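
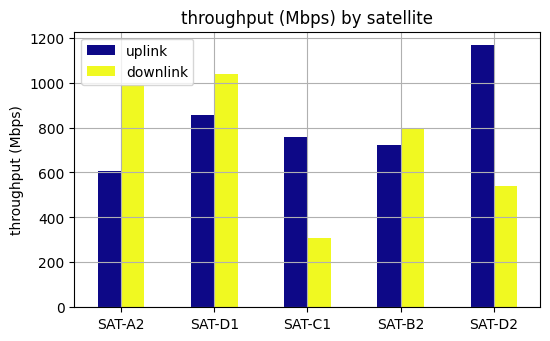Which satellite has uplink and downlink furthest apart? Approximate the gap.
SAT-D2: uplink ≈ 1200, downlink ≈ 500 → gap ≈ 700. Next-largest (SAT-C1) is only ≈ 500.

SAT-D2, ≈ 700 Mbps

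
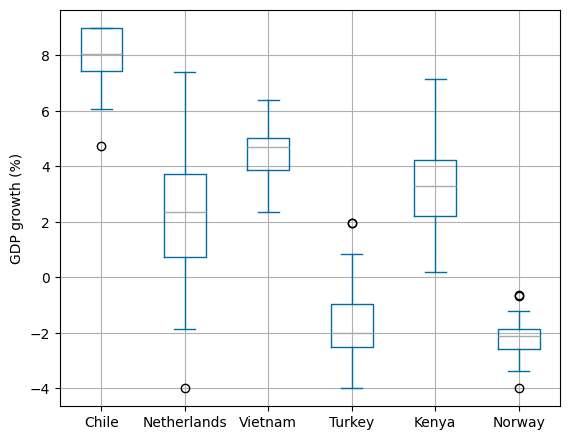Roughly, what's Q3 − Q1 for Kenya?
≈ 2

Q3 ≈ 4, Q1 ≈ 2; IQR ≈ 2.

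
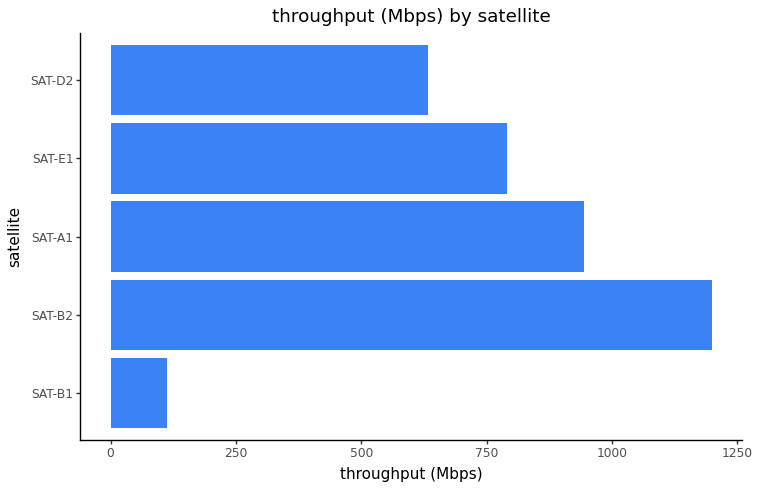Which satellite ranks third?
SAT-E1

Top 4: SAT-B2 ≈ 1200, SAT-A1 ≈ 900, SAT-E1 ≈ 800, SAT-D2 ≈ 600.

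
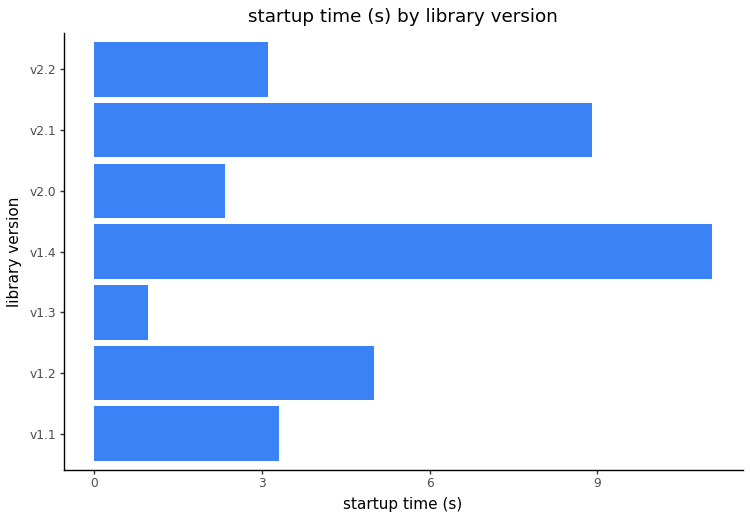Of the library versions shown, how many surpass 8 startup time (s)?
Above 8: v1.4, v2.1.

2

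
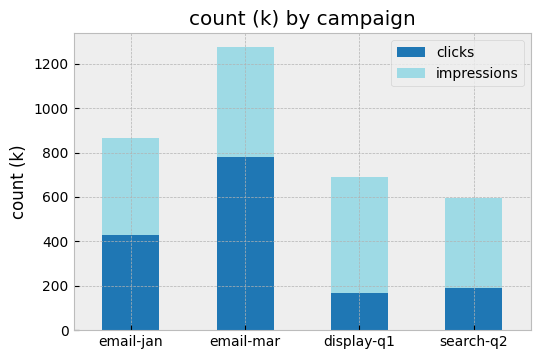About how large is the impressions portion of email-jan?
impressions top ≈ 800, bottom ≈ 400; segment ≈ 400.

≈ 400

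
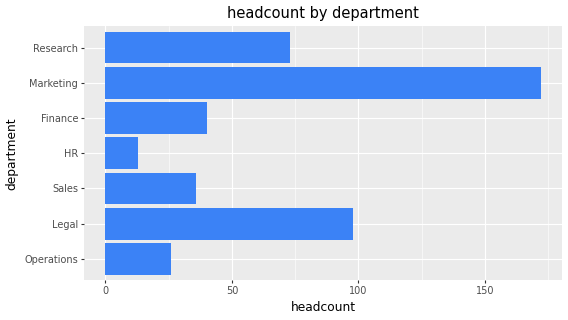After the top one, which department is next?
Legal

Top 3: Marketing ≈ 180, Legal ≈ 100, Research ≈ 80.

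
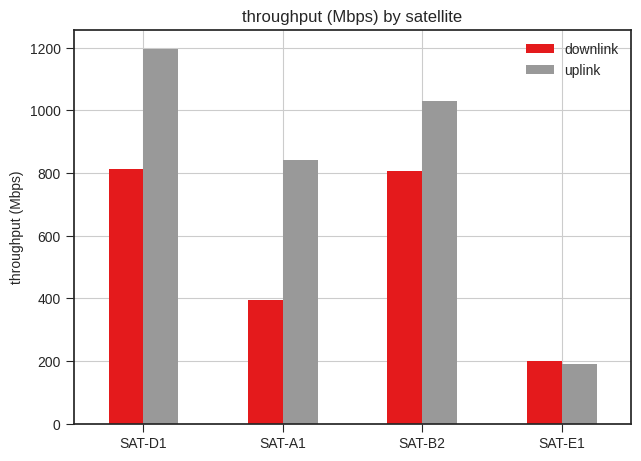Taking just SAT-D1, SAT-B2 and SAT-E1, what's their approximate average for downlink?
≈ 600

(800 + 800 + 200) / 3 ≈ 600.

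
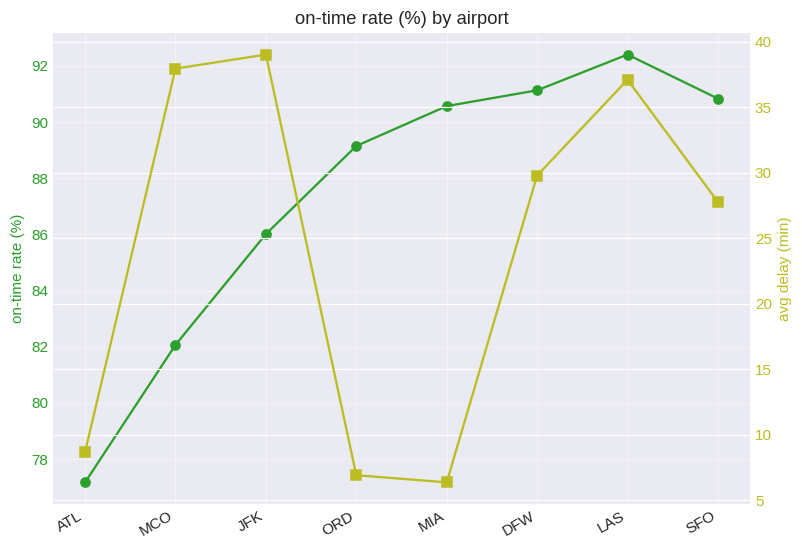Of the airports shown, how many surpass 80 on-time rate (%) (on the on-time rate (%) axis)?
7

Above 80: MCO, JFK, ORD, MIA, DFW, LAS, SFO.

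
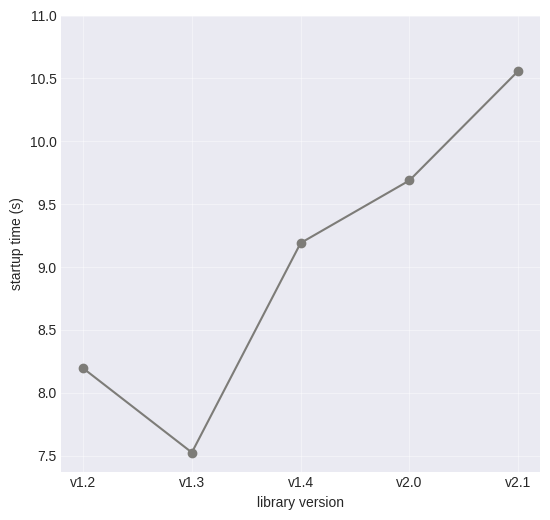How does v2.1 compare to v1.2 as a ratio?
≈ 1.31×

v2.1 ≈ 10.5, v1.2 ≈ 8.0; 10.5/8.0 ≈ 1.31.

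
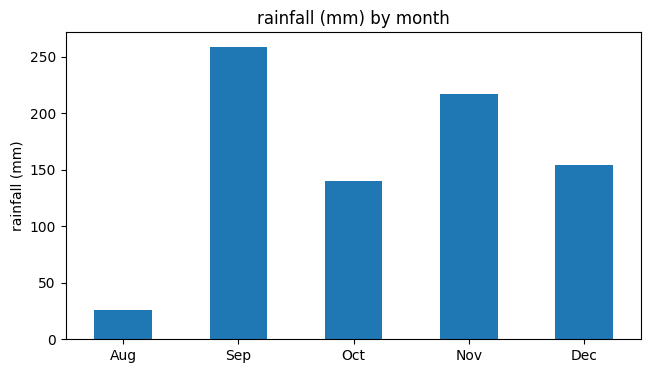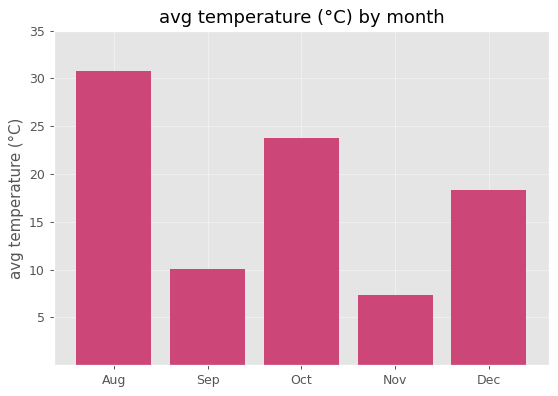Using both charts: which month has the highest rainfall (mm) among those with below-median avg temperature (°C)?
Chart 2 median avg temperature (°C) ≈ 20; below-median months: Sep, Nov. Among those, Sep has the highest rainfall (mm) (≈ 250).

Sep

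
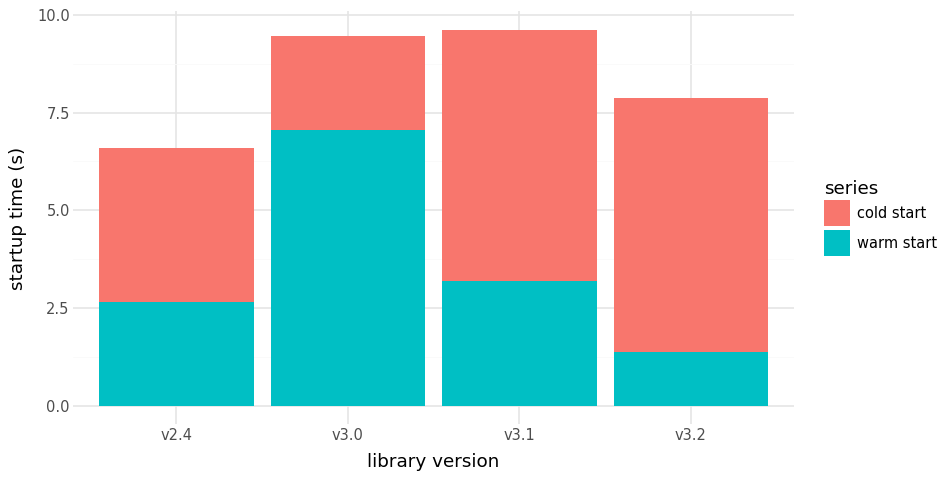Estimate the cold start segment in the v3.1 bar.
≈ 7

cold start top ≈ 10, bottom ≈ 3; segment ≈ 7.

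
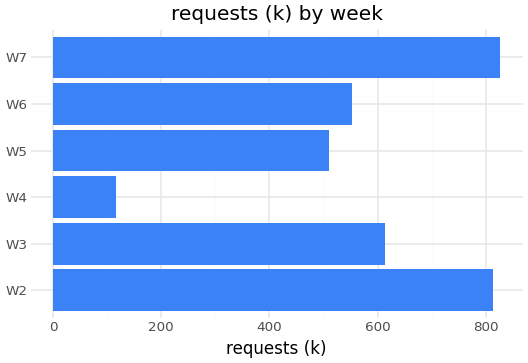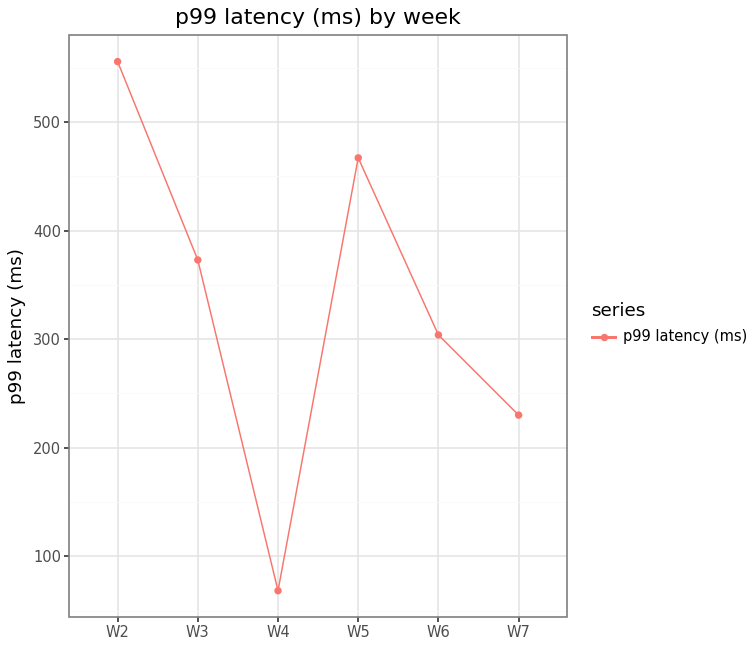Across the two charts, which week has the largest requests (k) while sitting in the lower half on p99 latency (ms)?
W7

Chart 2 median p99 latency (ms) ≈ 300; below-median weeks: W4, W6, W7. Among those, W7 has the highest requests (k) (≈ 800).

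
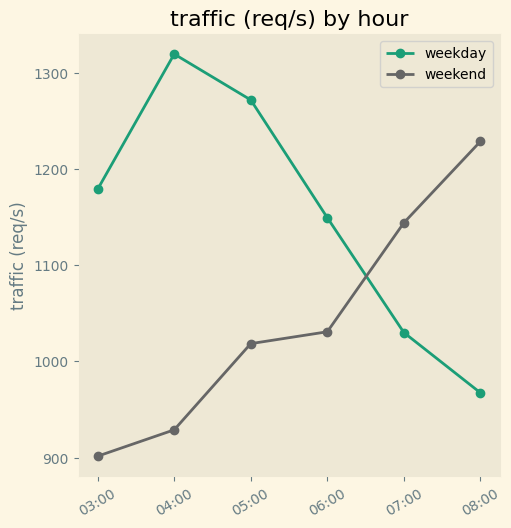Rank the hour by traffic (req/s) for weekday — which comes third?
Top 4 for weekday: 04:00 ≈ 1300, 05:00 ≈ 1250, 03:00 ≈ 1200, 06:00 ≈ 1150.

03:00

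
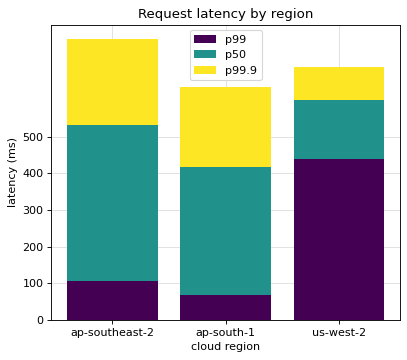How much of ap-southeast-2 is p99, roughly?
p99 top ≈ 100, bottom ≈ 0; segment ≈ 100.

≈ 100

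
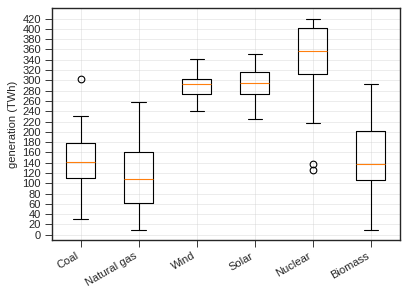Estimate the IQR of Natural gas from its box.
Q3 ≈ 160, Q1 ≈ 60; IQR ≈ 100.

≈ 100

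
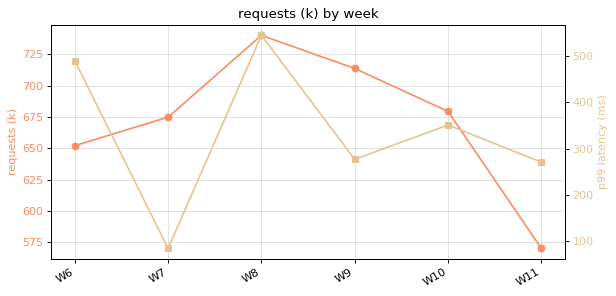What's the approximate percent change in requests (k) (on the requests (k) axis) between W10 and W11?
W10 ≈ 680, W11 ≈ 580; (580 − 680) / 680 ≈ -14.7%.

≈ -14.7%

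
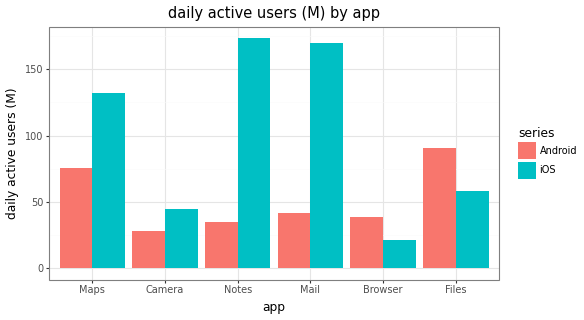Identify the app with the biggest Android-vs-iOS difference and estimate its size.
Notes: Android ≈ 40, iOS ≈ 180 → gap ≈ 140. Next-largest (Mail) is only ≈ 120.

Notes, ≈ 140 M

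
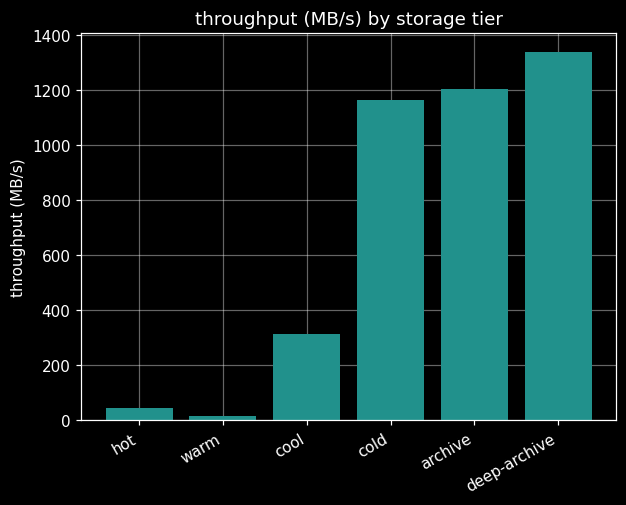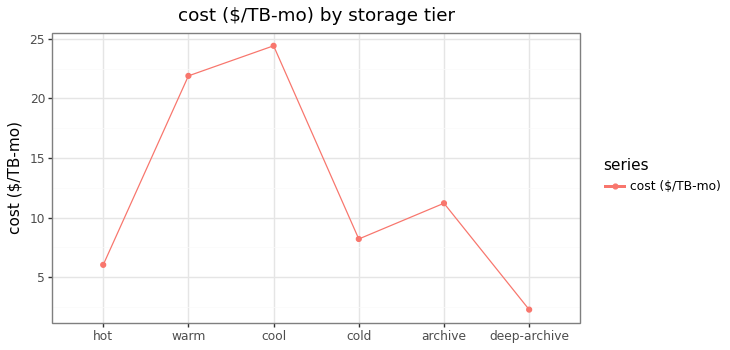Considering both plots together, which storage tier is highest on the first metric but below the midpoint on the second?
Chart 2 median cost ($/TB-mo) ≈ 10; below-median storage tiers: hot, cold, deep-archive. Among those, deep-archive has the highest throughput (MB/s) (≈ 1400).

deep-archive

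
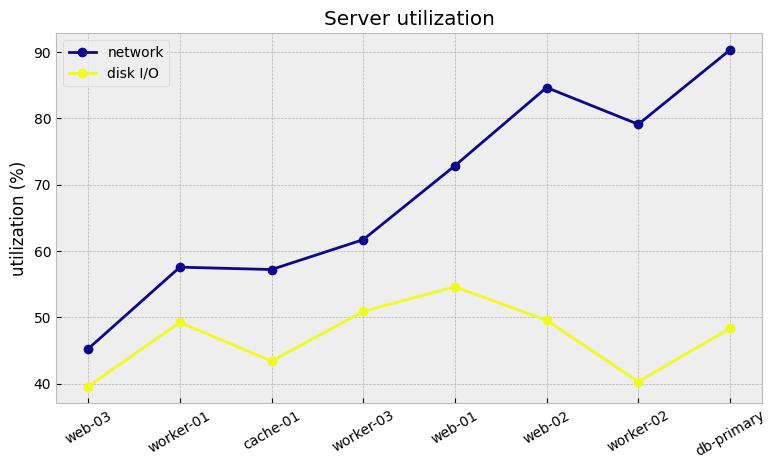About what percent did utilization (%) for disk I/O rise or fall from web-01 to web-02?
≈ -9.1%

web-01 ≈ 55, web-02 ≈ 50; (50 − 55) / 55 ≈ -9.1%.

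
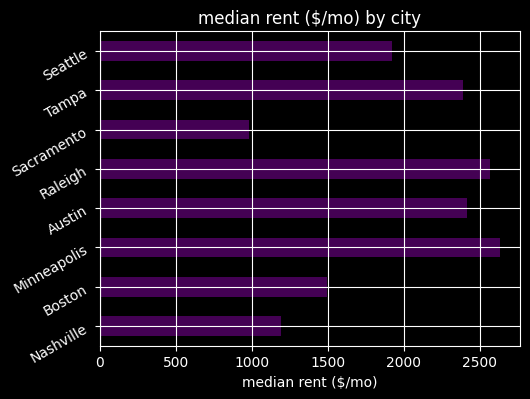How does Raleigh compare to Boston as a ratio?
Raleigh ≈ 2500, Boston ≈ 1500; 2500/1500 ≈ 1.67.

≈ 1.67×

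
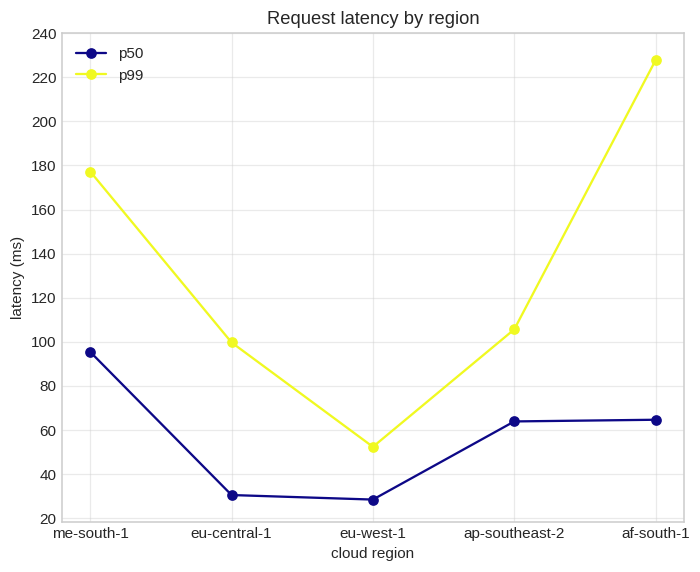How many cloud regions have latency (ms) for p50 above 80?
1

Above 80: me-south-1.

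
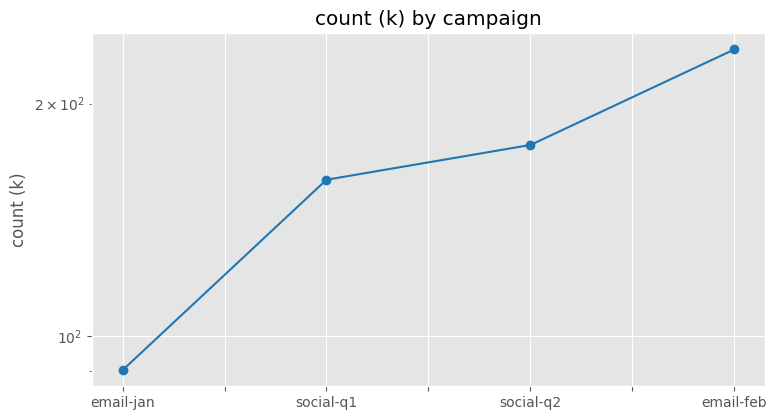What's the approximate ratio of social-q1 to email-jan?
social-q1 ≈ 160, email-jan ≈ 100; 160/100 ≈ 1.6.

≈ 1.6×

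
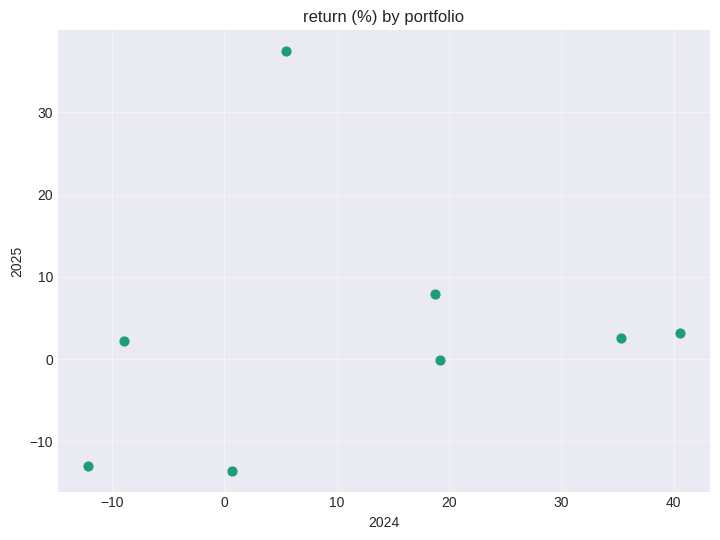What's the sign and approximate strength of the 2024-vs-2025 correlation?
Points are roughly uncorrelated; weak (|r| ≈ 0.2).

no clear correlation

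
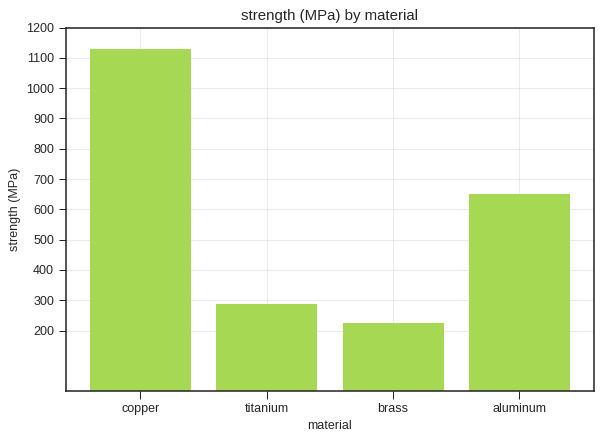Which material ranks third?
Top 4: copper ≈ 1100, aluminum ≈ 700, titanium ≈ 300, brass ≈ 200.

titanium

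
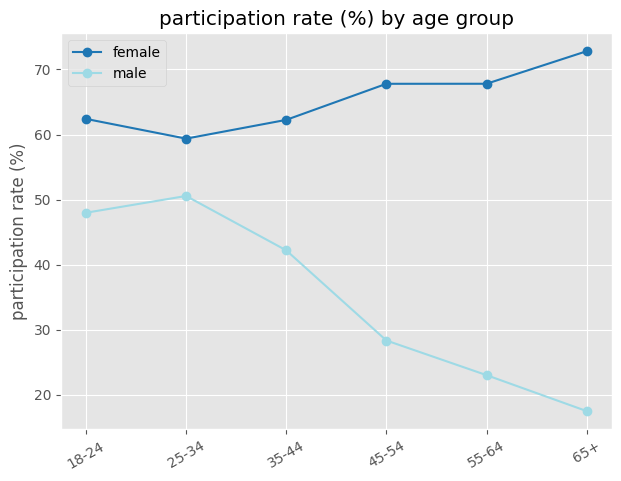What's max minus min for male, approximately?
≈ 35

Max 25-34 ≈ 50, min 65+ ≈ 15; range ≈ 35.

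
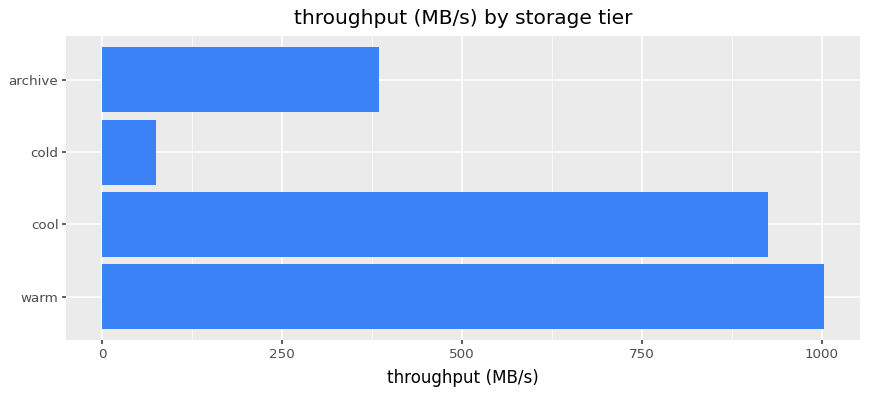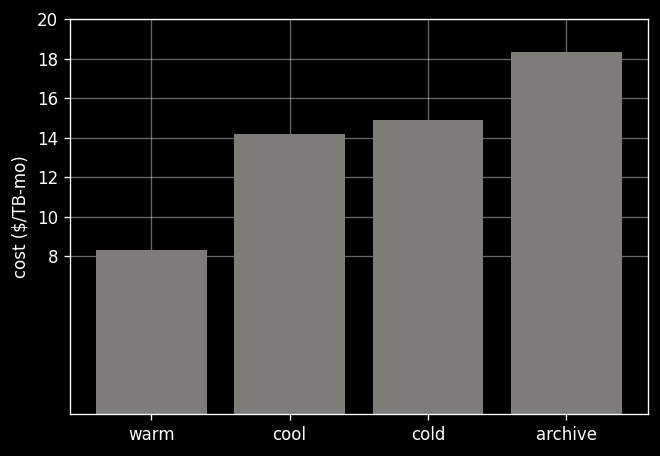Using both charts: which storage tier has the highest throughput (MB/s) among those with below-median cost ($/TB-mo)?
warm

Chart 2 median cost ($/TB-mo) ≈ 14; below-median storage tiers: warm, cool. Among those, warm has the highest throughput (MB/s) (≈ 1000).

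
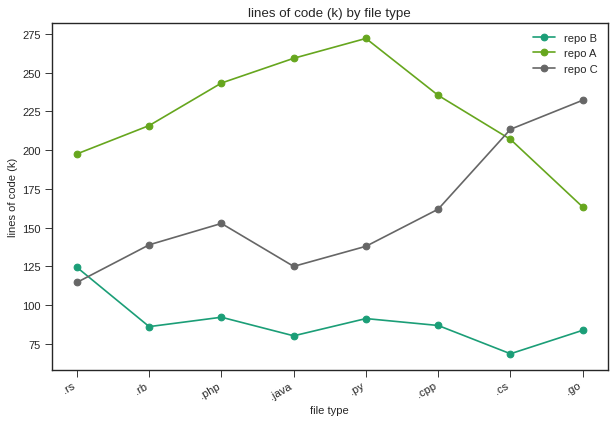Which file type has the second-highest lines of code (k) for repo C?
Top 3 for repo C: .go ≈ 240, .cs ≈ 220, .cpp ≈ 160.

.cs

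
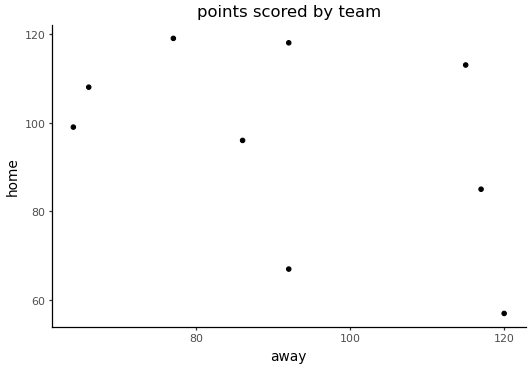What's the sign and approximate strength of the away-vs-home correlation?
Points are negatively correlated; moderate (|r| ≈ 0.5).

negative, moderate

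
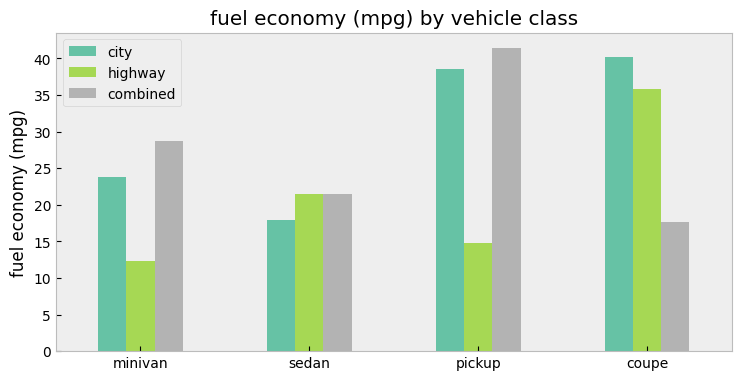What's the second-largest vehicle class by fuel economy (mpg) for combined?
minivan

Top 3 for combined: pickup ≈ 40, minivan ≈ 30, sedan ≈ 20.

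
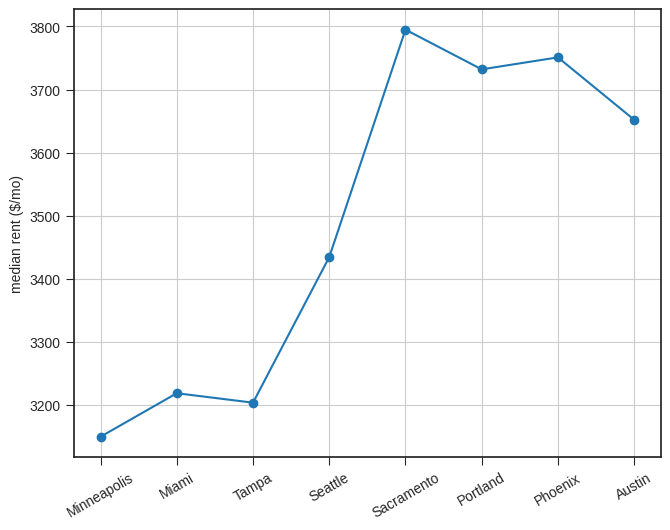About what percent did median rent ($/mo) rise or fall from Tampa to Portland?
≈ +15.6%

Tampa ≈ 3200, Portland ≈ 3700; (3700 − 3200) / 3200 ≈ +15.6%.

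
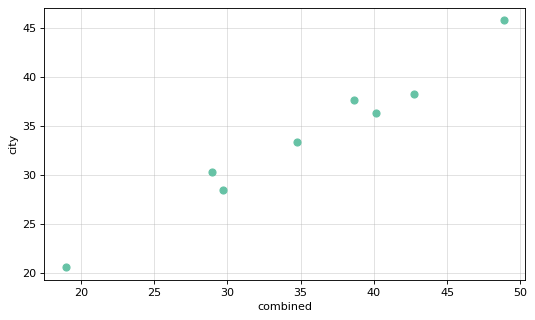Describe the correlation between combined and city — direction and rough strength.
positive, strong

Points are positively correlated; strong (|r| ≈ 1.0).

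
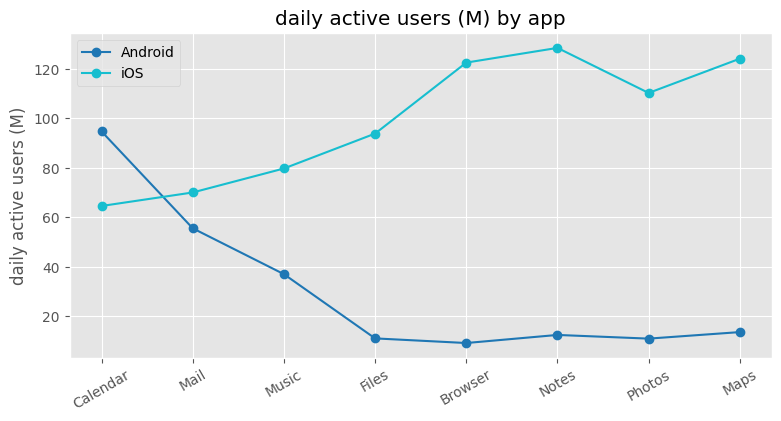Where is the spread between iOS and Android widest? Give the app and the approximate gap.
Notes, ≈ 120 M

Notes: iOS ≈ 130, Android ≈ 10 → gap ≈ 120. Next-largest (Browser) is only ≈ 110.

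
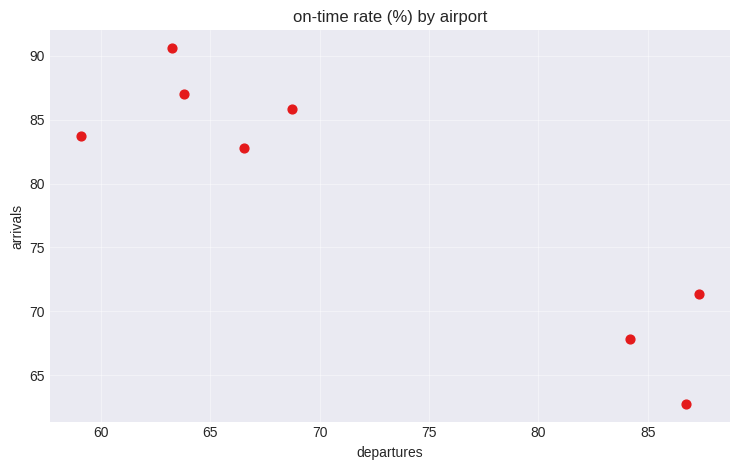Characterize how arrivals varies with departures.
negative, strong

Points are negatively correlated; strong (|r| ≈ 0.9).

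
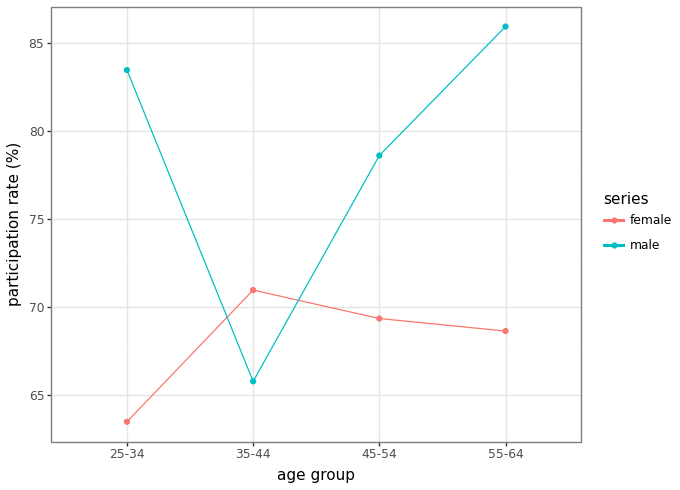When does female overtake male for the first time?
25-34: female ≈ 64 vs male ≈ 84 (not yet); 35-44: female ≈ 70 vs male ≈ 66 (first crossover).

35-44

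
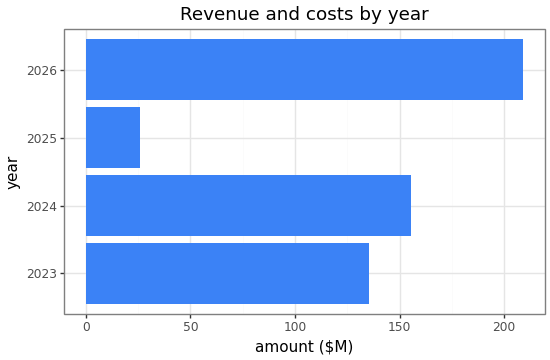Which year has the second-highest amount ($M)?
Top 3: 2026 ≈ 200, 2024 ≈ 160, 2023 ≈ 140.

2024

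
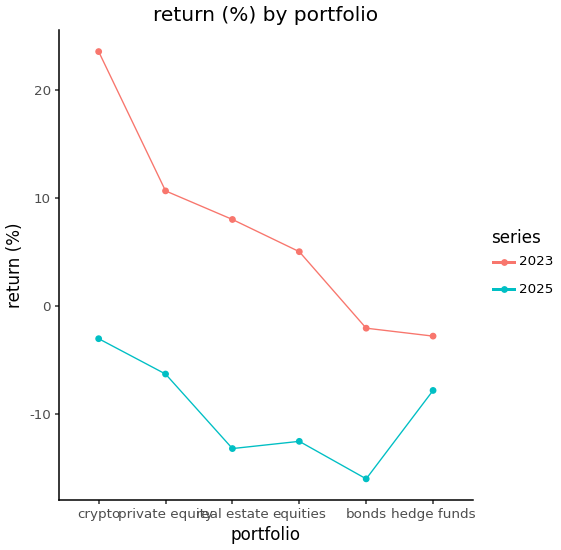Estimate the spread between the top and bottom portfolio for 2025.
≈ 10

Max crypto ≈ -5, min bonds ≈ -15; range ≈ 10.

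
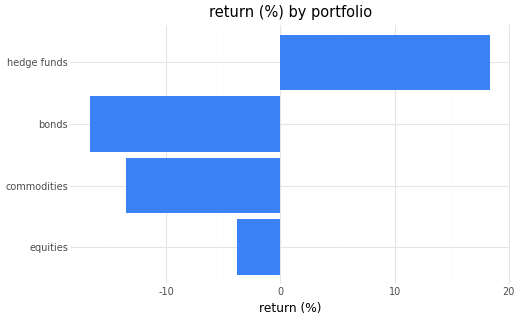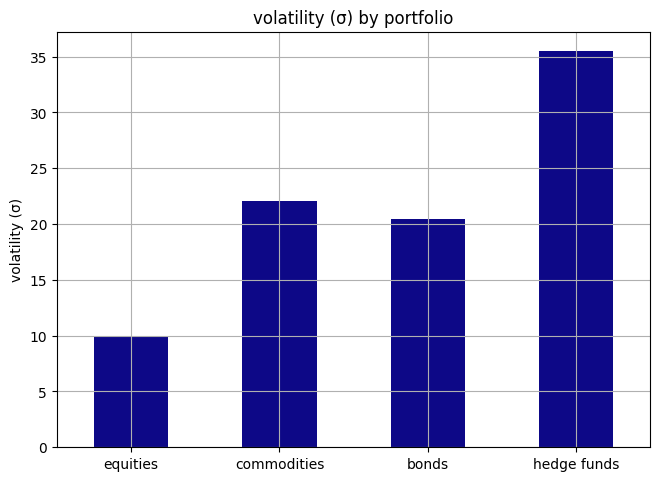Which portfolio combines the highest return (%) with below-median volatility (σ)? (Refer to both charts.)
Chart 2 median volatility (σ) ≈ 20; below-median portfolios: equities, bonds. Among those, equities has the highest return (%) (≈ -4).

equities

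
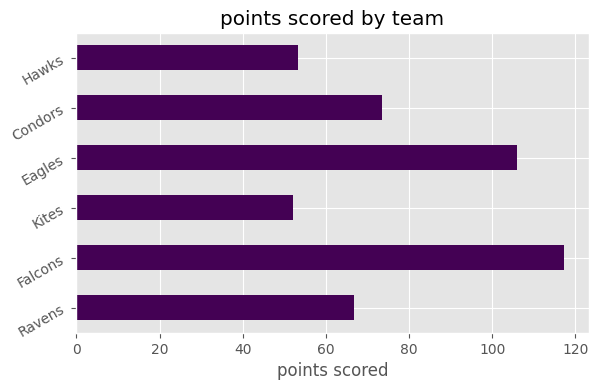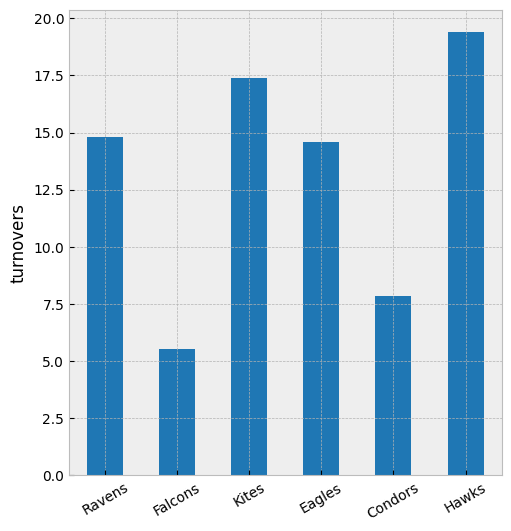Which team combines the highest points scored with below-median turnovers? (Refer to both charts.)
Chart 2 median turnovers ≈ 14; below-median teams: Falcons, Eagles, Condors. Among those, Falcons has the highest points scored (≈ 120).

Falcons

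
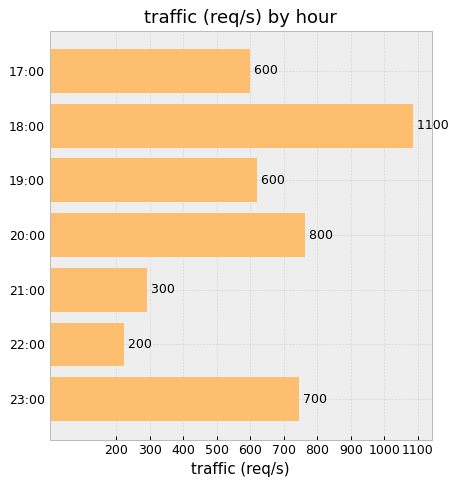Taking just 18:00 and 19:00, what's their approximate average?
≈ 850

(1100 + 600) / 2 ≈ 850.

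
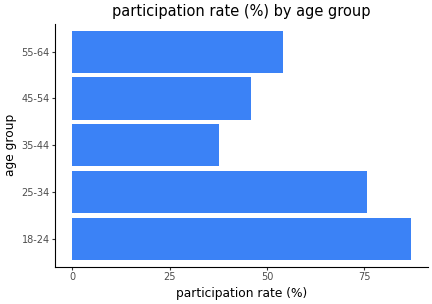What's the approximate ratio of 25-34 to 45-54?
≈ 1.6×

25-34 ≈ 80, 45-54 ≈ 50; 80/50 ≈ 1.6.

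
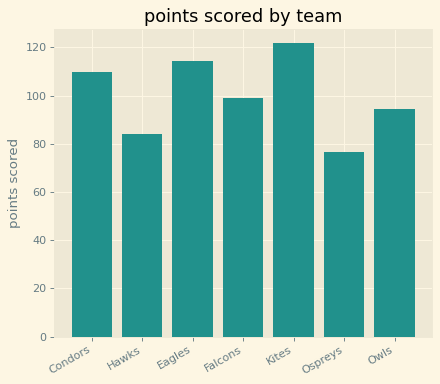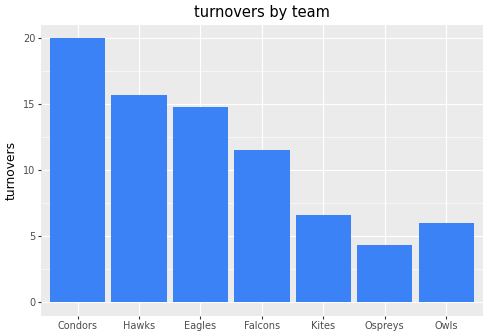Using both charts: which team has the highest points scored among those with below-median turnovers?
Chart 2 median turnovers ≈ 12; below-median teams: Kites, Ospreys, Owls. Among those, Kites has the highest points scored (≈ 120).

Kites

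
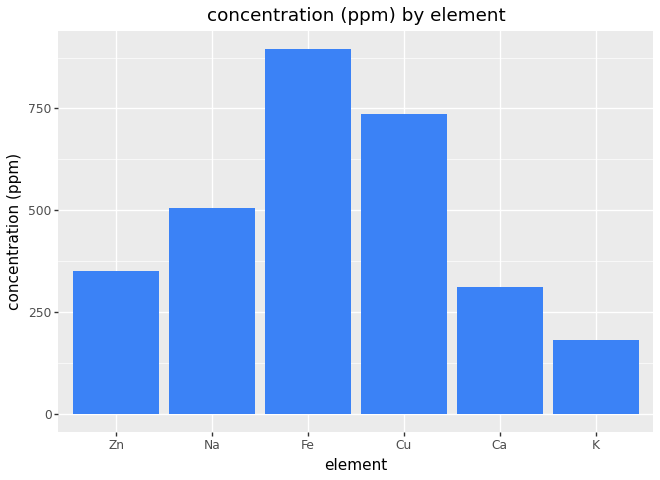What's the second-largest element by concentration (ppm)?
Top 3: Fe ≈ 900, Cu ≈ 700, Na ≈ 500.

Cu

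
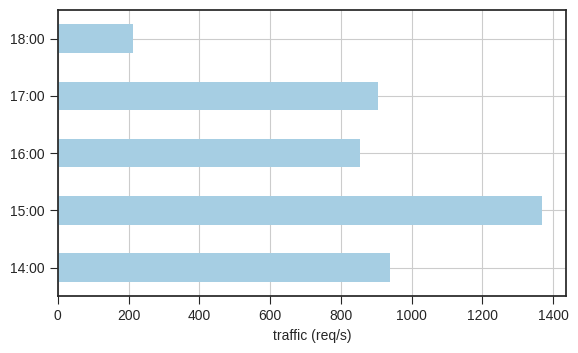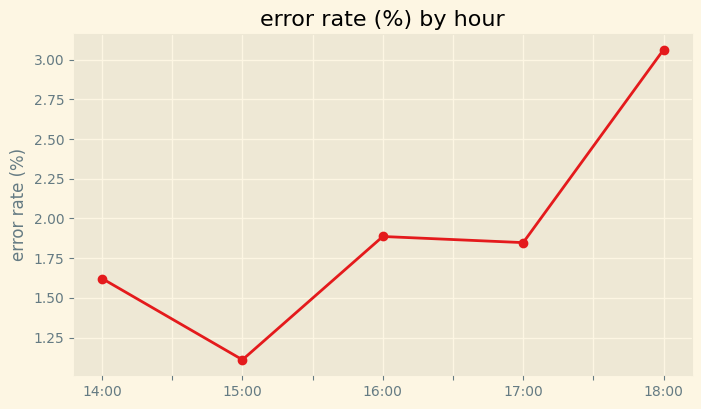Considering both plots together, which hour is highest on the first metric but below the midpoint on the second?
Chart 2 median error rate (%) ≈ 2; below-median hours: 14:00, 15:00. Among those, 15:00 has the highest traffic (req/s) (≈ 1400).

15:00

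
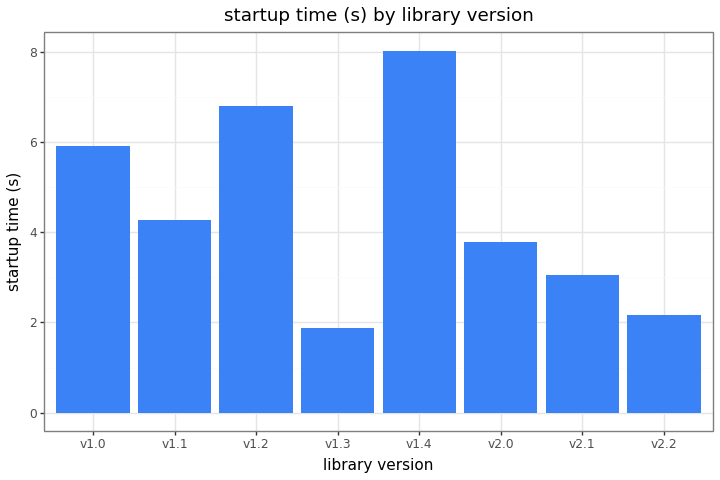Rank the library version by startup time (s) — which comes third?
v1.0

Top 4: v1.4 ≈ 8, v1.2 ≈ 7, v1.0 ≈ 6, v1.1 ≈ 4.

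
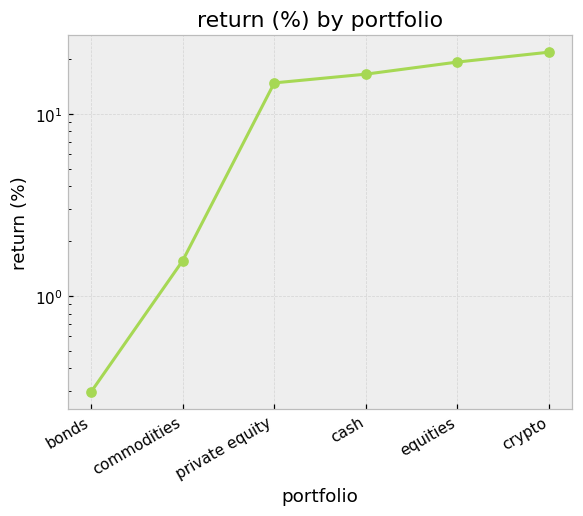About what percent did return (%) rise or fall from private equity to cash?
private equity ≈ 14, cash ≈ 16; (16 − 14) / 14 ≈ +14.3%.

≈ +14.3%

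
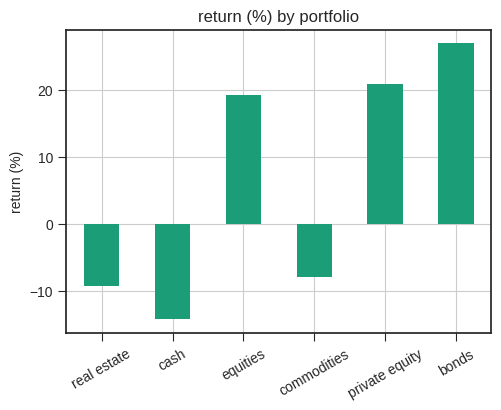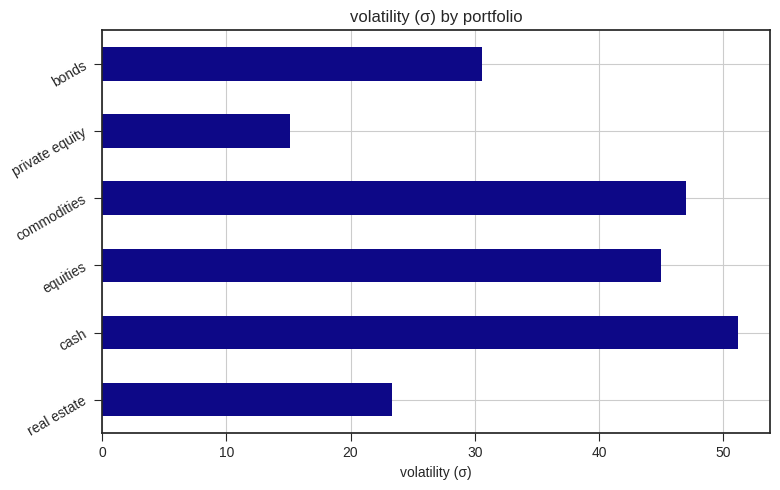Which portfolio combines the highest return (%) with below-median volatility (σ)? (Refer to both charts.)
bonds

Chart 2 median volatility (σ) ≈ 40; below-median portfolios: real estate, private equity, bonds. Among those, bonds has the highest return (%) (≈ 25).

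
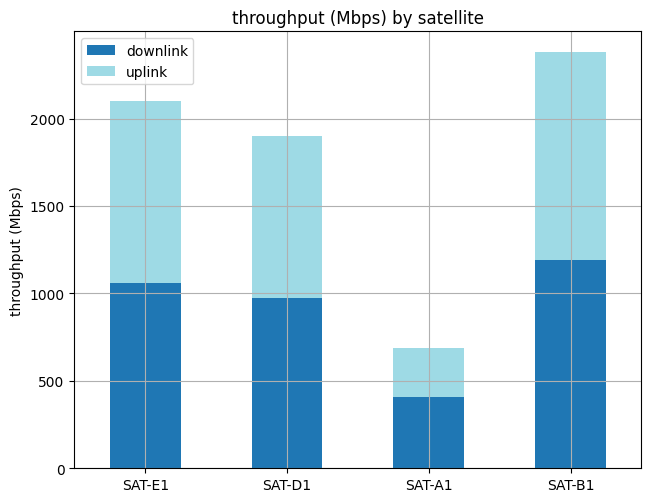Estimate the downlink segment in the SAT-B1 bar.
≈ 1200

downlink top ≈ 1200, bottom ≈ 0; segment ≈ 1200.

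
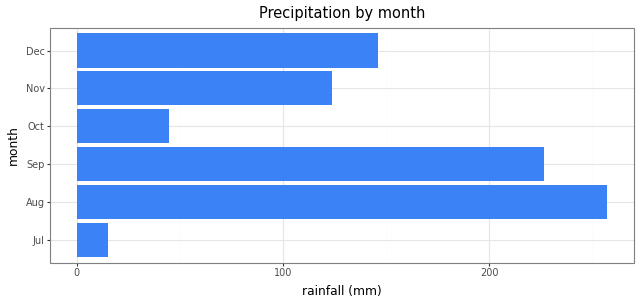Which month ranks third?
Dec

Top 4: Aug ≈ 250, Sep ≈ 225, Dec ≈ 150, Nov ≈ 125.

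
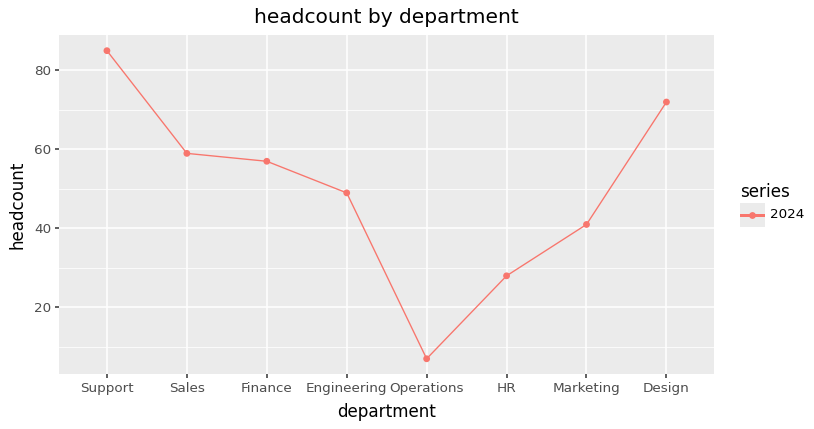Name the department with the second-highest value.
Design

Top 3: Support ≈ 80, Design ≈ 70, Sales ≈ 60.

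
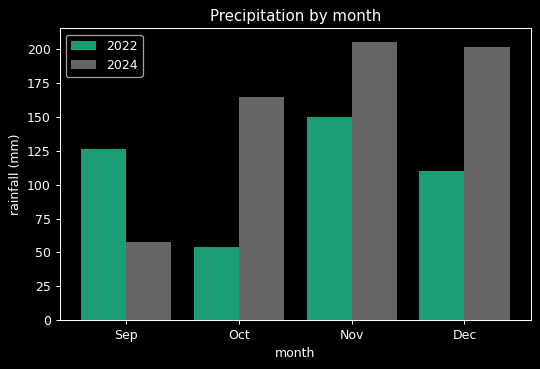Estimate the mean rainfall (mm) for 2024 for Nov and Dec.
(200 + 200) / 2 ≈ 200.

≈ 200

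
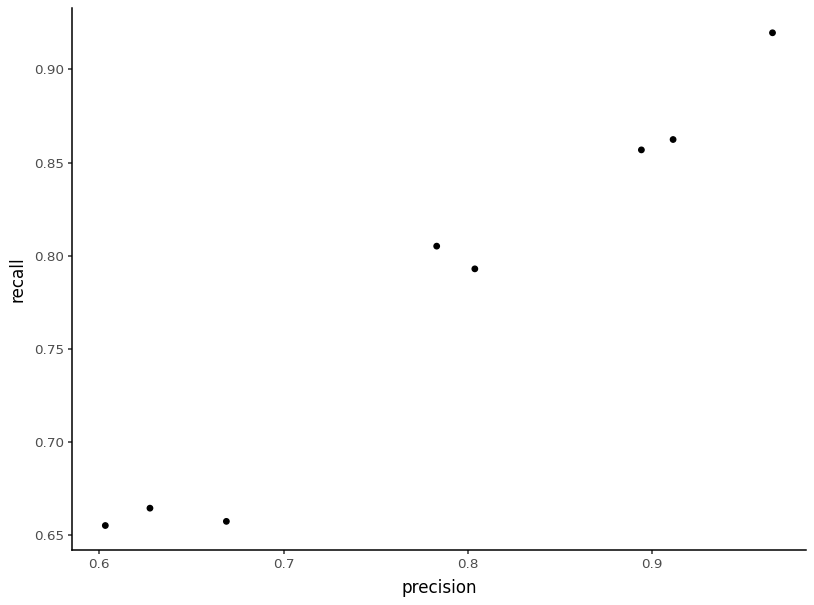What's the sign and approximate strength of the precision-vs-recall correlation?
positive, strong

Points are positively correlated; strong (|r| ≈ 1.0).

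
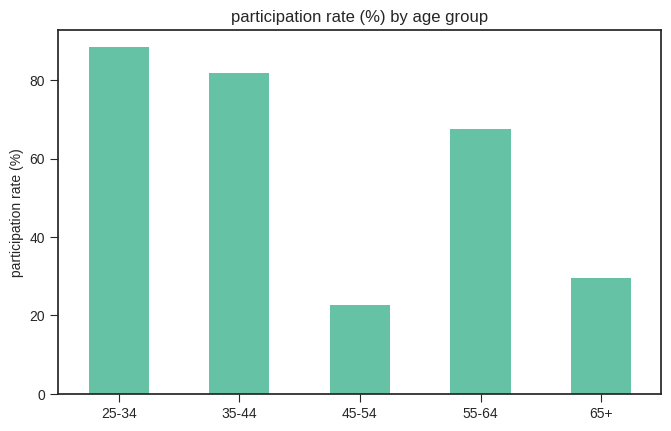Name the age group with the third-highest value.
Top 4: 25-34 ≈ 90, 35-44 ≈ 80, 55-64 ≈ 70, 65+ ≈ 30.

55-64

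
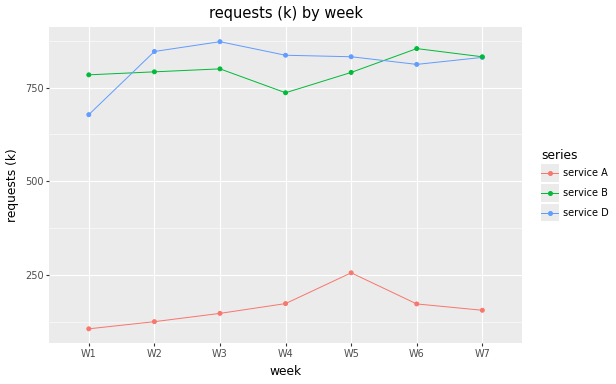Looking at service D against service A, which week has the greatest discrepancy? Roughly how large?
W3, ≈ 800 k

W3: service D ≈ 900, service A ≈ 100 → gap ≈ 800. Next-largest (W2) is only ≈ 700.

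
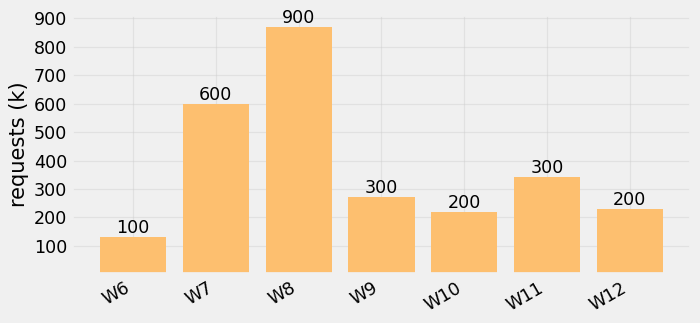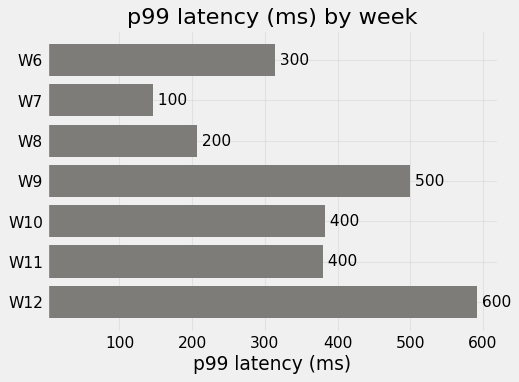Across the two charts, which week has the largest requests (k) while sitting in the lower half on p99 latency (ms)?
W8

Chart 2 median p99 latency (ms) ≈ 400; below-median weeks: W6, W7, W8. Among those, W8 has the highest requests (k) (≈ 900).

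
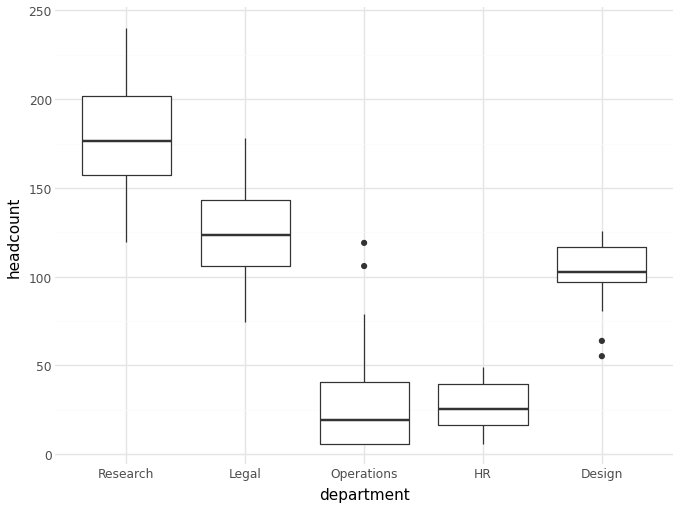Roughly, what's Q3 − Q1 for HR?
≈ 20

Q3 ≈ 40, Q1 ≈ 20; IQR ≈ 20.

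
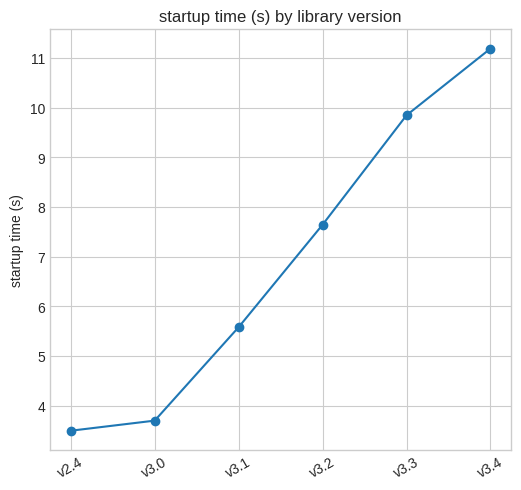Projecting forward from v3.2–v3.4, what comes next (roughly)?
Last three: 8, 10, 11 → slope ≈ 1.5/step → next ≈ 12.5.

≈ 12.5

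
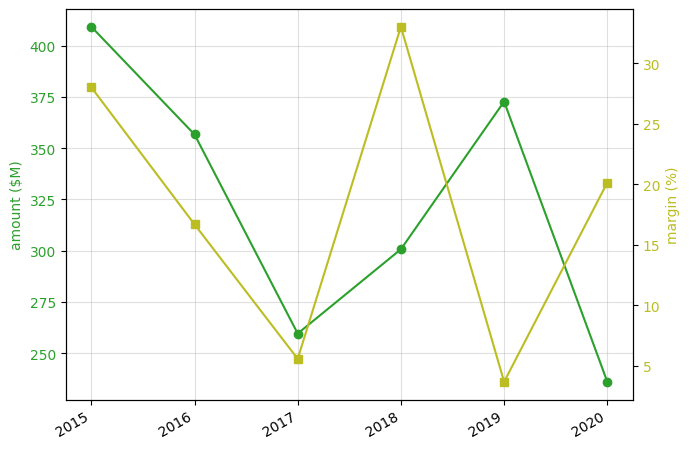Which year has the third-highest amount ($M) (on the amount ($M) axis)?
2016

Top 4 (on the amount ($M) axis): 2015 ≈ 400, 2019 ≈ 380, 2016 ≈ 360, 2018 ≈ 300.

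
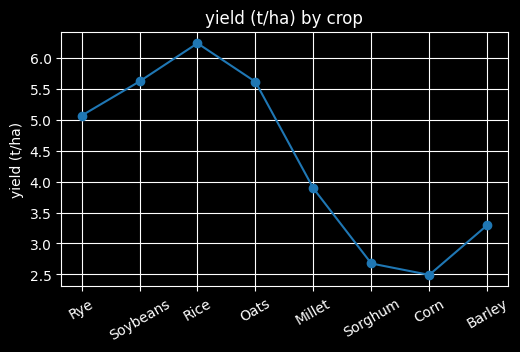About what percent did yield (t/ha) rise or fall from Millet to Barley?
Millet ≈ 4.0, Barley ≈ 3.5; (3.5 − 4.0) / 4.0 ≈ -12.5%.

≈ -12.5%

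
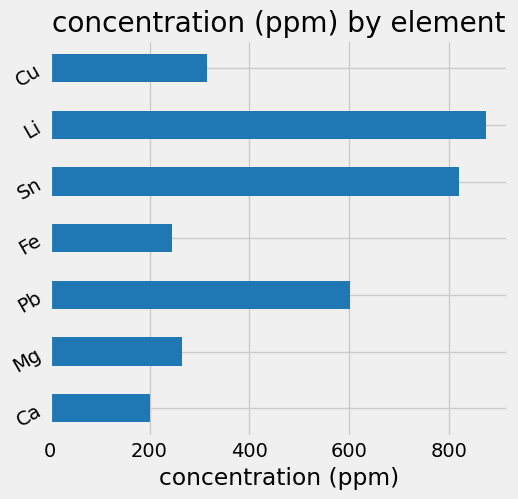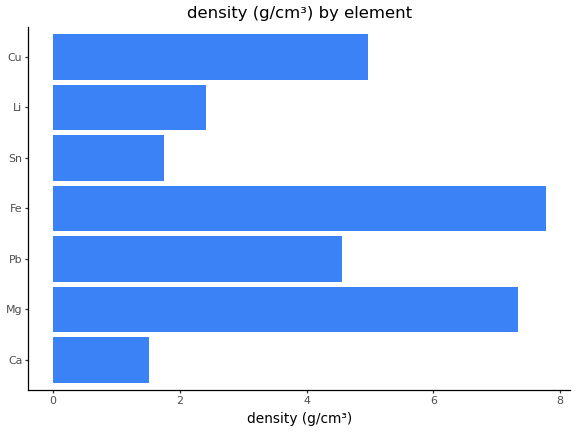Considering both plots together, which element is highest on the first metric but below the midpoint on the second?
Chart 2 median density (g/cm³) ≈ 5; below-median elements: Ca, Sn, Li. Among those, Li has the highest concentration (ppm) (≈ 900).

Li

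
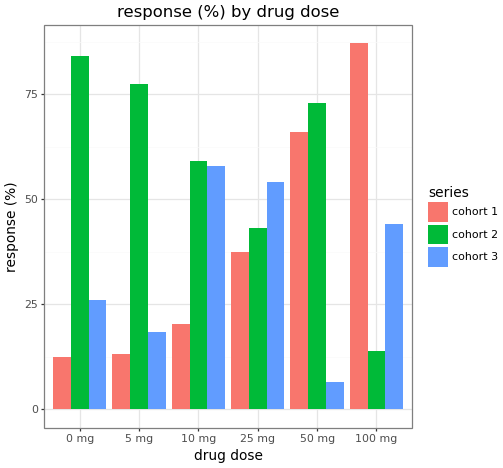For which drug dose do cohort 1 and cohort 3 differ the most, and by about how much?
50 mg, ≈ 60 %

50 mg: cohort 1 ≈ 70, cohort 3 ≈ 10 → gap ≈ 60. Next-largest (100 mg) is only ≈ 50.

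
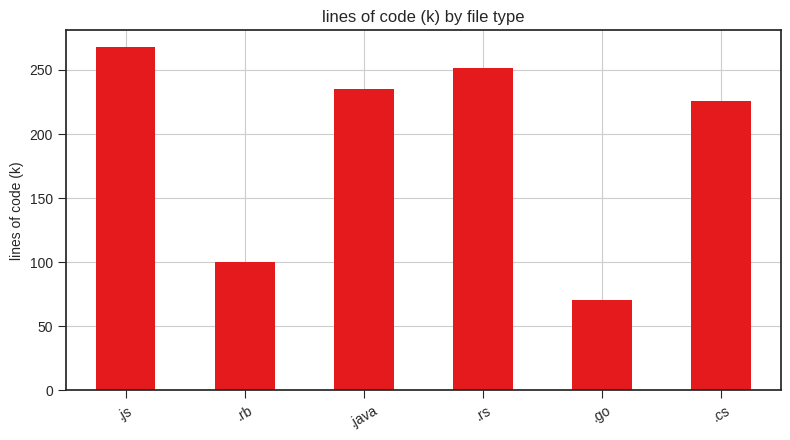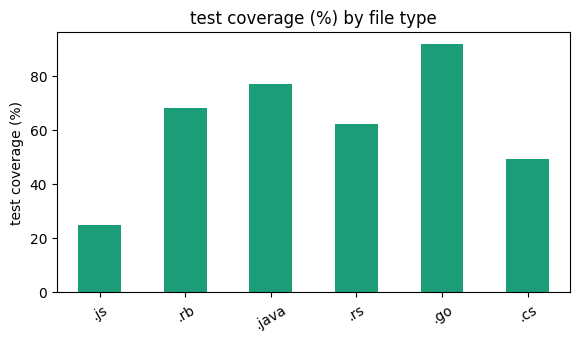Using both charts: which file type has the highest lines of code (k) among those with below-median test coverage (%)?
.js

Chart 2 median test coverage (%) ≈ 70; below-median file types: .js, .rs, .cs. Among those, .js has the highest lines of code (k) (≈ 275).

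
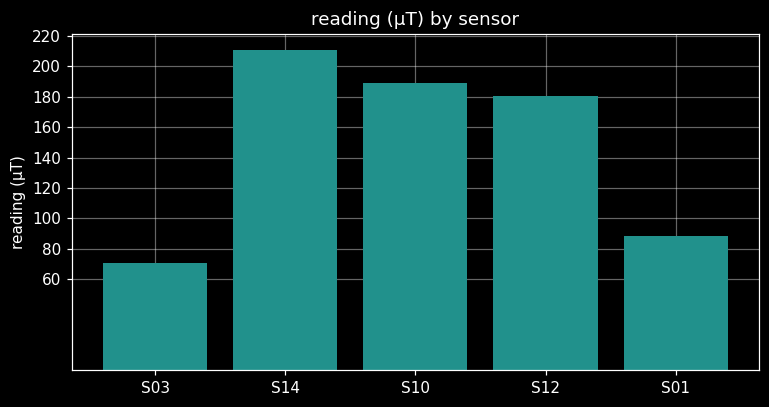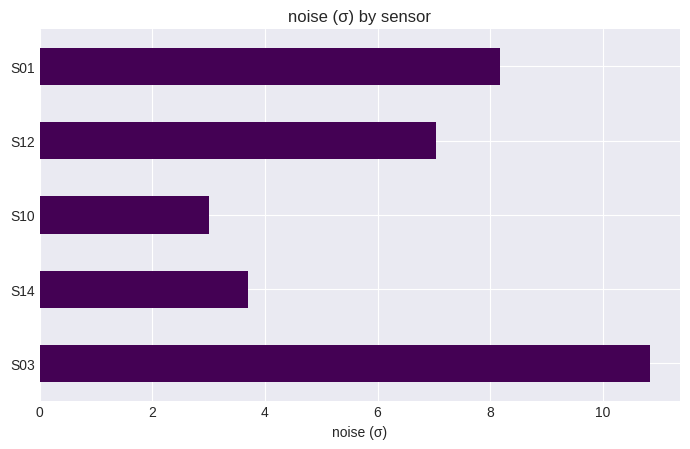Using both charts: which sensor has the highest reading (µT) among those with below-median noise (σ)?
Chart 2 median noise (σ) ≈ 7; below-median sensors: S14, S10. Among those, S14 has the highest reading (µT) (≈ 220).

S14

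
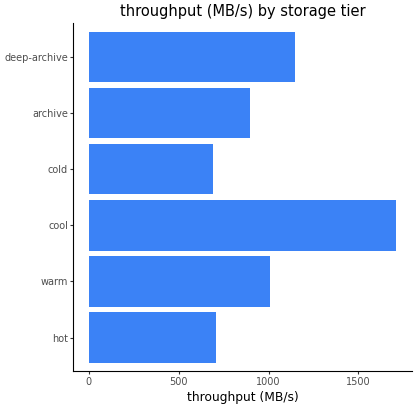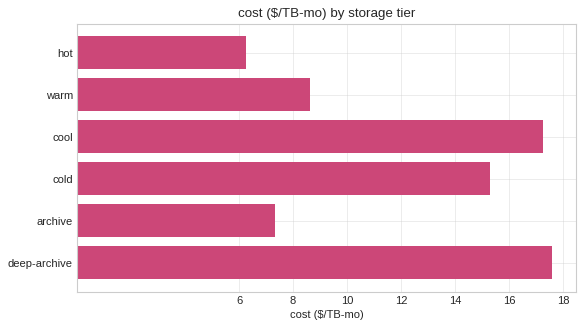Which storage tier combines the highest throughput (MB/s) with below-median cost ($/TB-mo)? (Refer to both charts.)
Chart 2 median cost ($/TB-mo) ≈ 12; below-median storage tiers: hot, warm, archive. Among those, warm has the highest throughput (MB/s) (≈ 1000).

warm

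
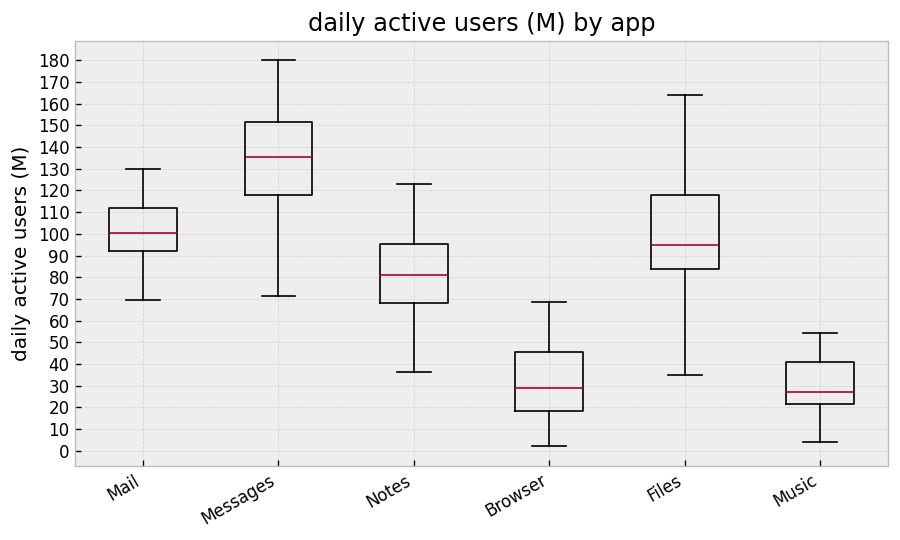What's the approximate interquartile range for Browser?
Q3 ≈ 50, Q1 ≈ 20; IQR ≈ 30.

≈ 30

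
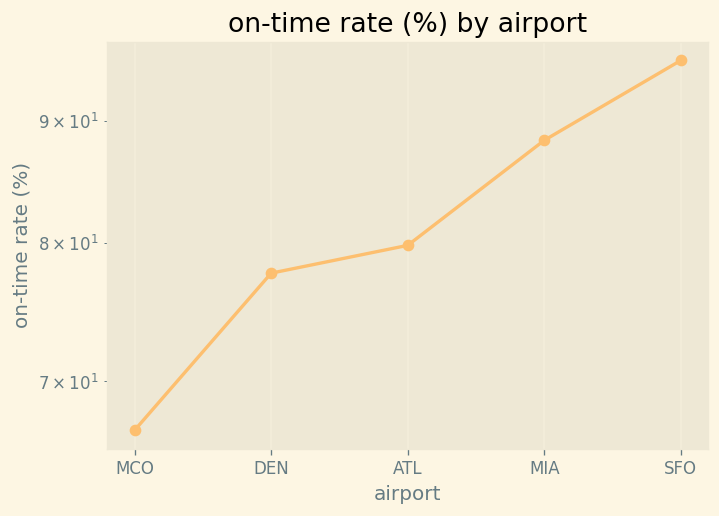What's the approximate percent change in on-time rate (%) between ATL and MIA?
ATL ≈ 80, MIA ≈ 90; (90 − 80) / 80 ≈ +12.5%.

≈ +12.5%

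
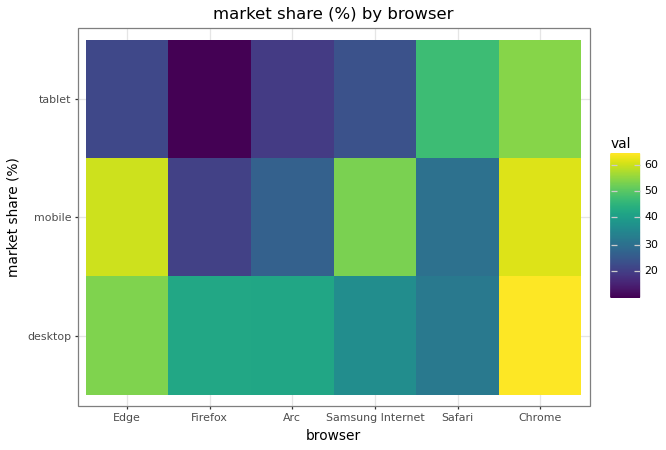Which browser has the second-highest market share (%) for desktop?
Edge

Top 3 for desktop: Chrome ≈ 65, Edge ≈ 55, Firefox ≈ 40.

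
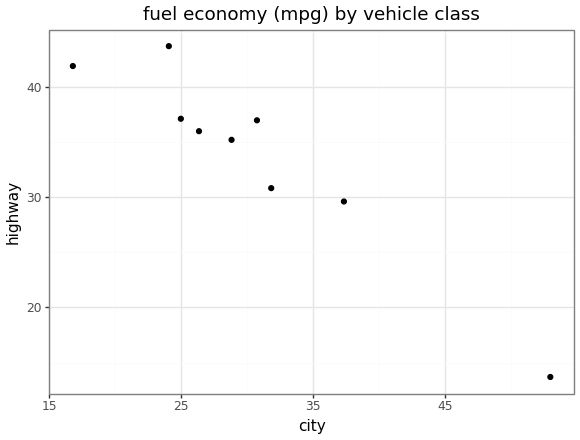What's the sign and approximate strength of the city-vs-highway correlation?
negative, strong

Points are negatively correlated; strong (|r| ≈ 1.0).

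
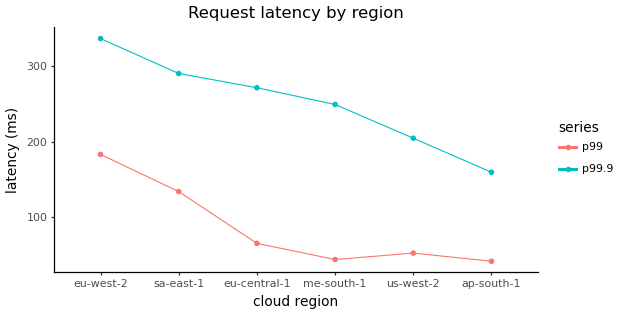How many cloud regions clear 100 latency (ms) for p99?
2

Above 100: eu-west-2, sa-east-1.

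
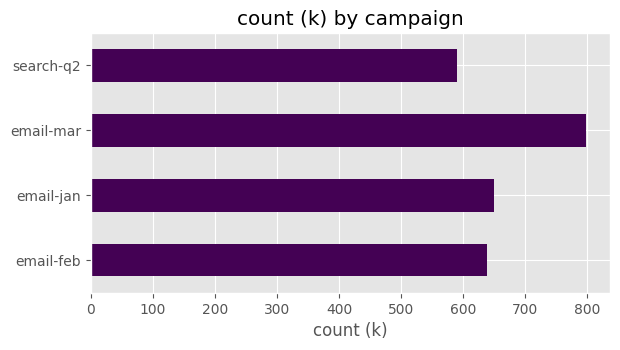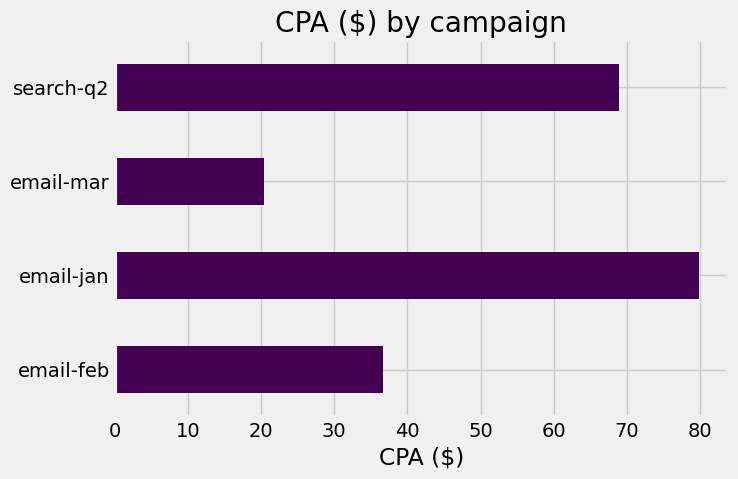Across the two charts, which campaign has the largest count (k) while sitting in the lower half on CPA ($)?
email-mar

Chart 2 median CPA ($) ≈ 50; below-median campaigns: email-feb, email-mar. Among those, email-mar has the highest count (k) (≈ 800).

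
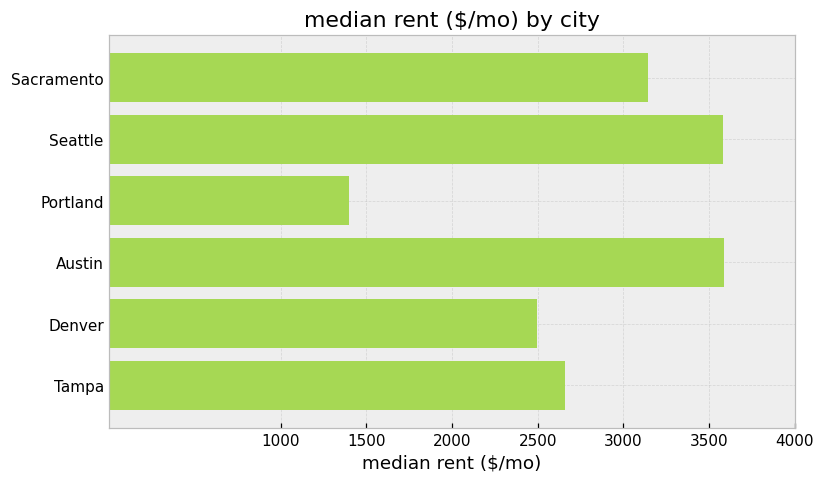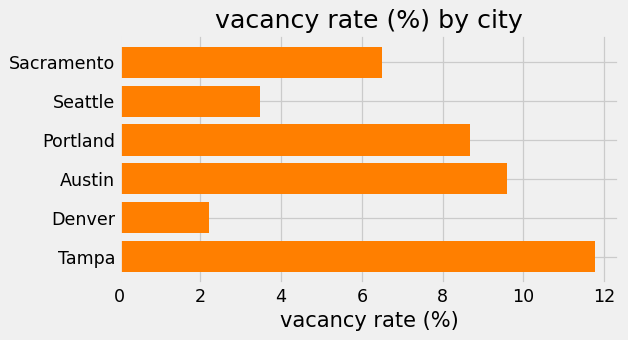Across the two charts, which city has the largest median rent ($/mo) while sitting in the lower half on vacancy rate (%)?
Seattle

Chart 2 median vacancy rate (%) ≈ 8; below-median cities: Sacramento, Seattle, Denver. Among those, Seattle has the highest median rent ($/mo) (≈ 3500).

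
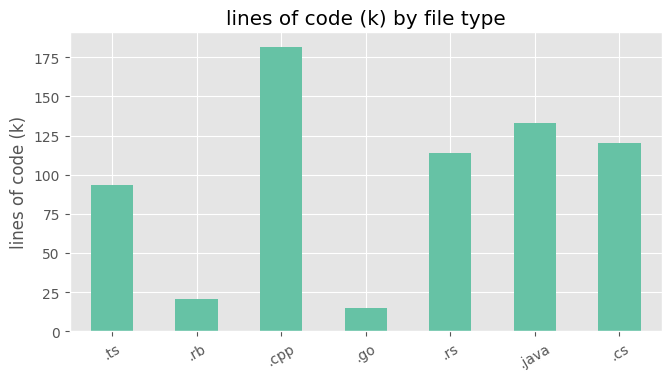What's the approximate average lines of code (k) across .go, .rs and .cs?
(20 + 120 + 120) / 3 ≈ 87.

≈ 87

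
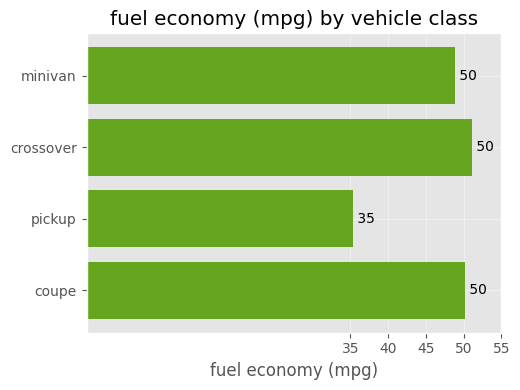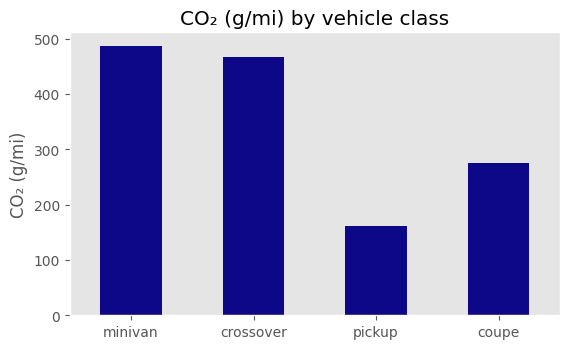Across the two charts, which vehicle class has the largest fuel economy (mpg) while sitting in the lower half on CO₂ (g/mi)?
Chart 2 median CO₂ (g/mi) ≈ 350; below-median vehicle classes: pickup, coupe. Among those, coupe has the highest fuel economy (mpg) (≈ 50).

coupe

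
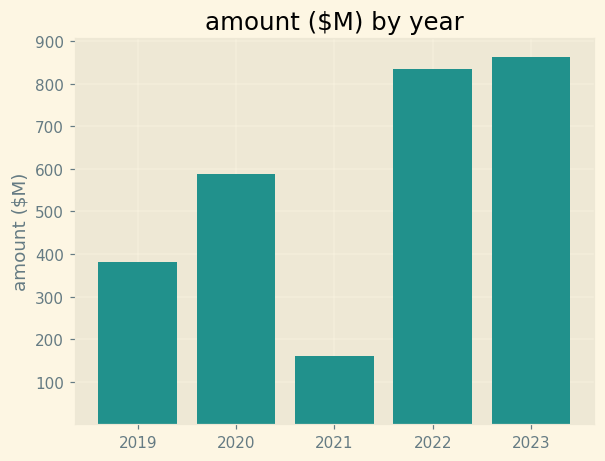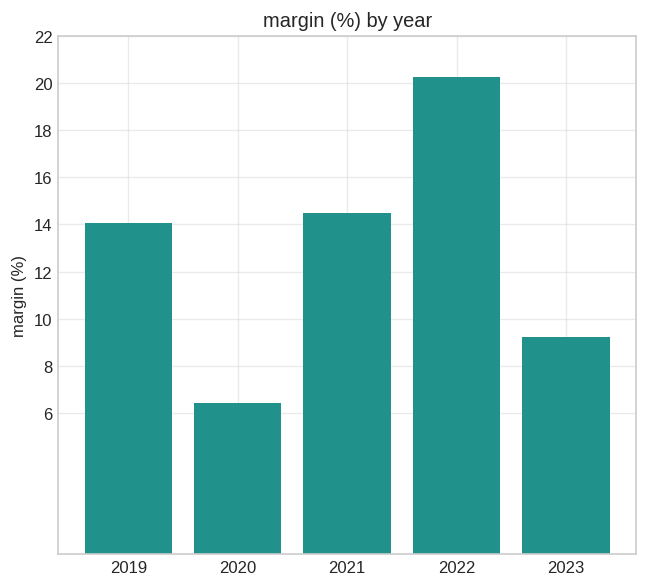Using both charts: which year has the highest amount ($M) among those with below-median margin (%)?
Chart 2 median margin (%) ≈ 14; below-median years: 2020, 2023. Among those, 2023 has the highest amount ($M) (≈ 900).

2023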